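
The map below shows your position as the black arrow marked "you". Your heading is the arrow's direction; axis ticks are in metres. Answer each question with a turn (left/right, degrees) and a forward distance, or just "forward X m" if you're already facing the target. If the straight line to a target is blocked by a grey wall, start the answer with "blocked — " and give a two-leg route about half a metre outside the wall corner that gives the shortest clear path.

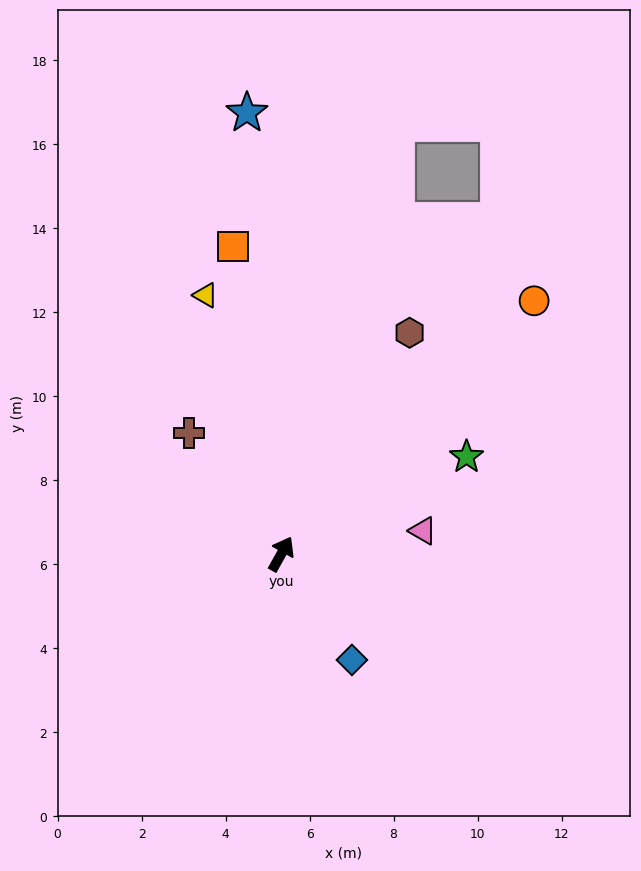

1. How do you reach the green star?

turn right 33°, forward 5.0 m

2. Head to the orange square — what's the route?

turn left 38°, forward 7.4 m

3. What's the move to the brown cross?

turn left 67°, forward 3.6 m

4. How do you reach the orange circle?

turn right 16°, forward 8.5 m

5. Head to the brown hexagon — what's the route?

forward 6.1 m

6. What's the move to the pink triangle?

turn right 51°, forward 3.4 m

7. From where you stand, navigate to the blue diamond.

turn right 117°, forward 3.0 m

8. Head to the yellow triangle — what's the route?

turn left 46°, forward 6.4 m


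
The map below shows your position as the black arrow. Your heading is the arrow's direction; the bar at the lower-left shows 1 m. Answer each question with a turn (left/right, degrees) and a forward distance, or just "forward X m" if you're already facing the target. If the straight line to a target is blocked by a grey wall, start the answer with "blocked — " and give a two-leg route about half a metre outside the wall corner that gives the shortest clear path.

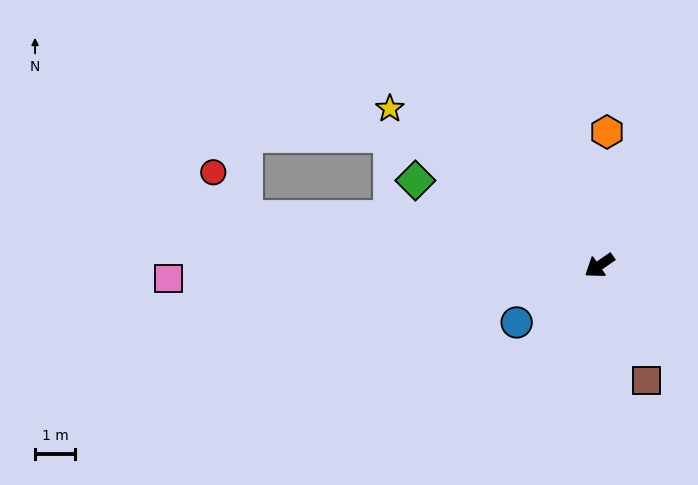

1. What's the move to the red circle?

blocked — turn right 43°, forward 8.9 m, then turn right 46°, forward 1.4 m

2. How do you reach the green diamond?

turn right 60°, forward 5.1 m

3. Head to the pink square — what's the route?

turn right 33°, forward 10.8 m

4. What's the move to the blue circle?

forward 2.5 m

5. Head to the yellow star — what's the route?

turn right 72°, forward 6.6 m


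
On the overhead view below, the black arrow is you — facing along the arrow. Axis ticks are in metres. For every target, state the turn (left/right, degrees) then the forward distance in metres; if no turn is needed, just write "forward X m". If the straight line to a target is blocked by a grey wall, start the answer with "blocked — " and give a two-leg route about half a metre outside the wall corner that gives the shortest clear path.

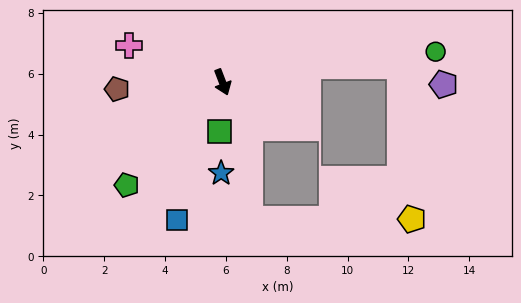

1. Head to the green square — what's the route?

turn right 24°, forward 1.6 m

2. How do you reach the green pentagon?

turn right 64°, forward 4.6 m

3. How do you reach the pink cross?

turn right 132°, forward 3.3 m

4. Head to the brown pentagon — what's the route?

turn right 107°, forward 3.5 m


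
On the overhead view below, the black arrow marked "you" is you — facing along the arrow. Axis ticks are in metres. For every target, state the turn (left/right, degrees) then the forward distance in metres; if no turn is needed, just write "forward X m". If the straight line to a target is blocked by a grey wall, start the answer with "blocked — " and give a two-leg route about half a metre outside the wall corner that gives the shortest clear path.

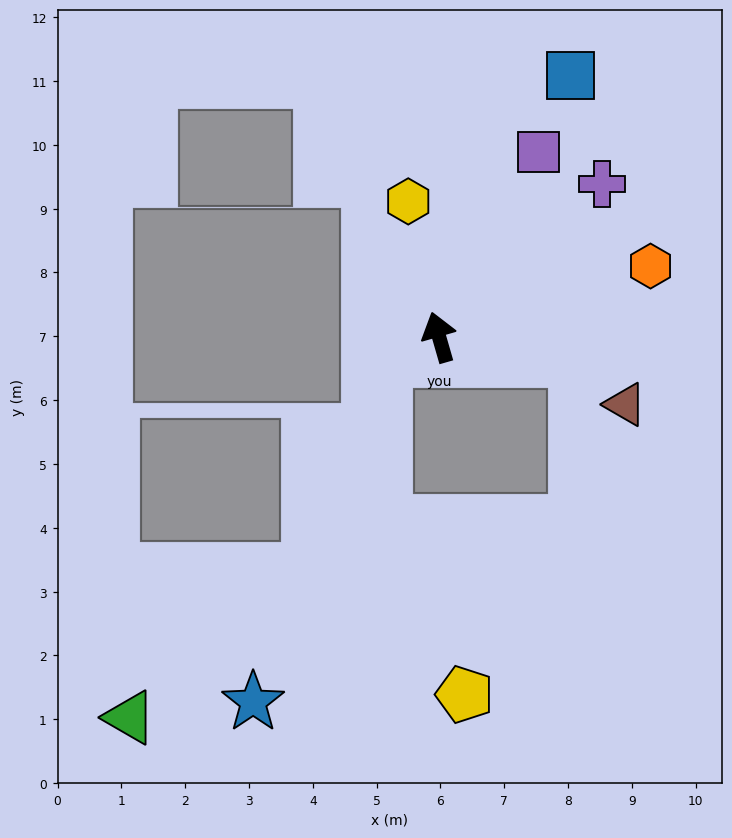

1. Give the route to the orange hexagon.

turn right 87°, forward 3.5 m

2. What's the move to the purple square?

turn right 44°, forward 3.3 m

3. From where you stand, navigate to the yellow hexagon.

turn right 3°, forward 2.2 m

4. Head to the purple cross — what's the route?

turn right 63°, forward 3.5 m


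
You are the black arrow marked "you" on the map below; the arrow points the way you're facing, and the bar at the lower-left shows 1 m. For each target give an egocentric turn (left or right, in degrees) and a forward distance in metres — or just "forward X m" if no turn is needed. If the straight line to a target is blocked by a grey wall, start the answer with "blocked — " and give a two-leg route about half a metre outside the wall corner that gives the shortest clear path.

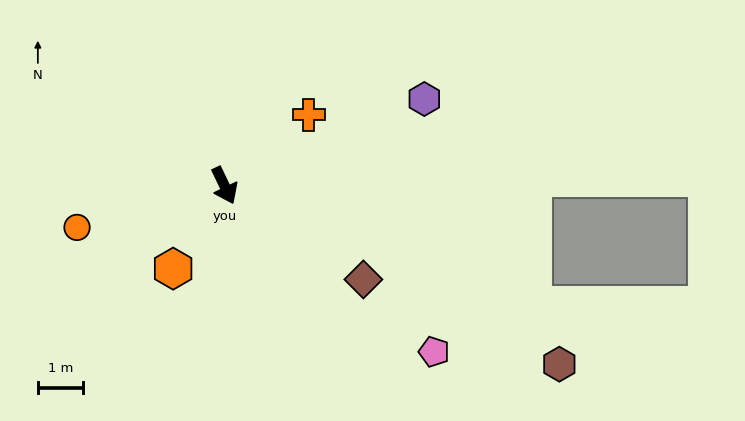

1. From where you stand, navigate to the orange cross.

turn left 104°, forward 2.4 m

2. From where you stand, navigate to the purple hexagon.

turn left 88°, forward 4.8 m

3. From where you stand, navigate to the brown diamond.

turn left 30°, forward 3.7 m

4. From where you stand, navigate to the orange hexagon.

turn right 57°, forward 2.1 m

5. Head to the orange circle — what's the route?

turn right 100°, forward 3.4 m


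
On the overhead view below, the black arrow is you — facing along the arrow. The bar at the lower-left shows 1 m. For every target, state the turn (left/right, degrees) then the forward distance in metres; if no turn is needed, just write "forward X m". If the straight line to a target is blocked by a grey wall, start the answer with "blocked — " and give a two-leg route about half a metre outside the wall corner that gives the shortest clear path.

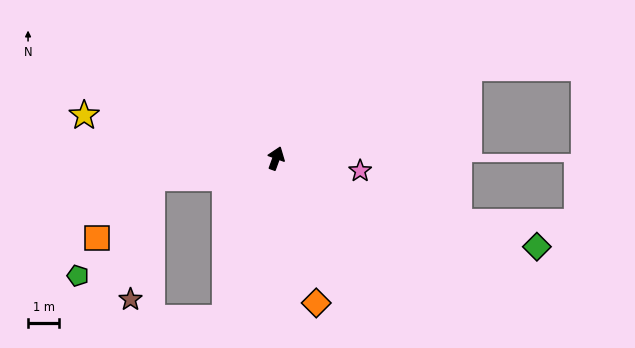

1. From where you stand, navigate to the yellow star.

turn left 97°, forward 6.3 m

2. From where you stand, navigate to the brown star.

blocked — turn left 119°, forward 4.0 m, then turn left 71°, forward 3.9 m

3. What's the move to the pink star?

turn right 79°, forward 2.7 m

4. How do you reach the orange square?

blocked — turn left 119°, forward 4.0 m, then turn left 39°, forward 2.6 m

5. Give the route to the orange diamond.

turn right 145°, forward 4.8 m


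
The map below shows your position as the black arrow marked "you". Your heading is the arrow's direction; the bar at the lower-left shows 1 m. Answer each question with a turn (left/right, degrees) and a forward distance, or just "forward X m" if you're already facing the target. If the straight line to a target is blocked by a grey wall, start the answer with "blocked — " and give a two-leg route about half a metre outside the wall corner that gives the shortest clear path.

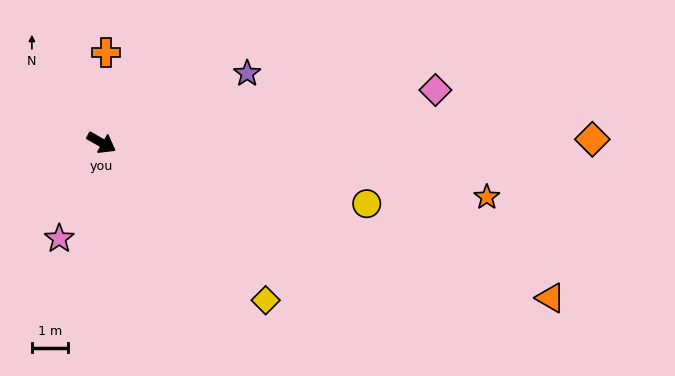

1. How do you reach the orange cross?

turn left 117°, forward 2.5 m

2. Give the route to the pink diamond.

turn left 39°, forward 9.3 m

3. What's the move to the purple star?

turn left 55°, forward 4.4 m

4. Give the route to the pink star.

turn right 84°, forward 2.9 m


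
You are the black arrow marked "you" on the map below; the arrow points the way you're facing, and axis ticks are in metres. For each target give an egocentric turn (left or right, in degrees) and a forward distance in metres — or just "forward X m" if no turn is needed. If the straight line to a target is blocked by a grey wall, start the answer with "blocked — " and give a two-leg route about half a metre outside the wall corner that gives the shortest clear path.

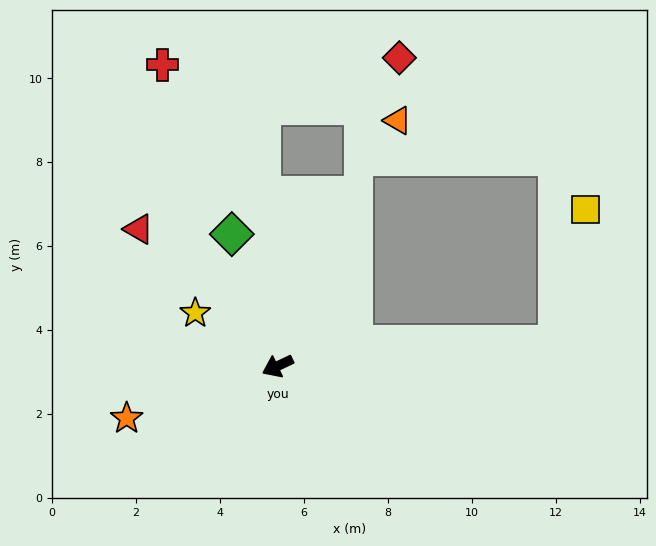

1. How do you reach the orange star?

turn right 6°, forward 3.8 m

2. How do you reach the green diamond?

turn right 96°, forward 3.3 m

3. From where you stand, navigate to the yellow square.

blocked — turn left 159°, forward 6.6 m, then turn left 73°, forward 3.2 m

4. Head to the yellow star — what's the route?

turn right 58°, forward 2.3 m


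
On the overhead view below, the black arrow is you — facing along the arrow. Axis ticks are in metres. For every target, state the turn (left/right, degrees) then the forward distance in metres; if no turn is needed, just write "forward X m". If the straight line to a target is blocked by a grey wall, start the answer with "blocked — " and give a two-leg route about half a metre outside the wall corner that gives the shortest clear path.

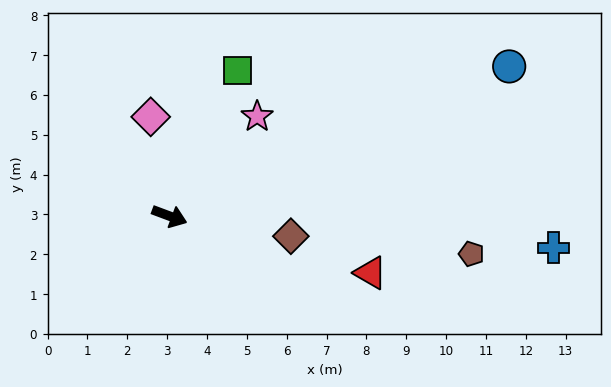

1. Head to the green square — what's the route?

turn left 86°, forward 4.0 m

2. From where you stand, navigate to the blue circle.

turn left 44°, forward 9.3 m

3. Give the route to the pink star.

turn left 69°, forward 3.3 m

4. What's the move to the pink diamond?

turn left 121°, forward 2.5 m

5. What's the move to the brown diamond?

turn left 11°, forward 3.1 m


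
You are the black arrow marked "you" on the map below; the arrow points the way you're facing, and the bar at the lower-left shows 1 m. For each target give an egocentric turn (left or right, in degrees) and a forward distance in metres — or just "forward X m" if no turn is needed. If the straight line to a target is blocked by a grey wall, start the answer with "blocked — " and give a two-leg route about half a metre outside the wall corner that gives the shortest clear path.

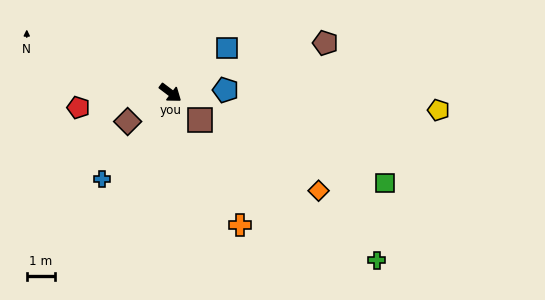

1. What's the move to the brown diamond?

turn right 109°, forward 1.8 m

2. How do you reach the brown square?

turn right 5°, forward 1.4 m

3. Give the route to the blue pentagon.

turn left 40°, forward 1.9 m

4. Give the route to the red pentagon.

turn right 134°, forward 3.3 m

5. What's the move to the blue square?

turn left 75°, forward 2.5 m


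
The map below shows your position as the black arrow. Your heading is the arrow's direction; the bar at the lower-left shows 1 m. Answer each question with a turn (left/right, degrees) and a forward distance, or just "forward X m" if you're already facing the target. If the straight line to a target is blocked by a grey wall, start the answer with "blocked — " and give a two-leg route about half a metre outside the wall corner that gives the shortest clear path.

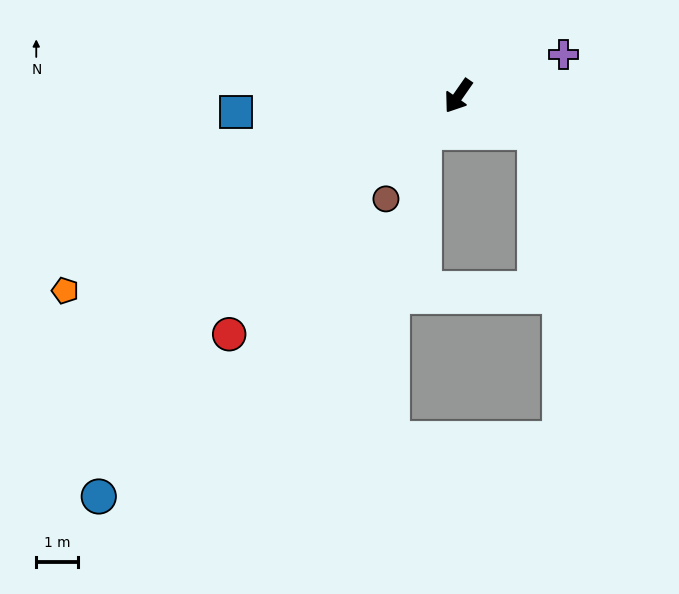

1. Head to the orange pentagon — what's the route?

turn right 29°, forward 10.4 m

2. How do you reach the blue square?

turn right 51°, forward 5.3 m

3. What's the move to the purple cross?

turn left 146°, forward 2.7 m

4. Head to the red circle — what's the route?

turn right 9°, forward 7.9 m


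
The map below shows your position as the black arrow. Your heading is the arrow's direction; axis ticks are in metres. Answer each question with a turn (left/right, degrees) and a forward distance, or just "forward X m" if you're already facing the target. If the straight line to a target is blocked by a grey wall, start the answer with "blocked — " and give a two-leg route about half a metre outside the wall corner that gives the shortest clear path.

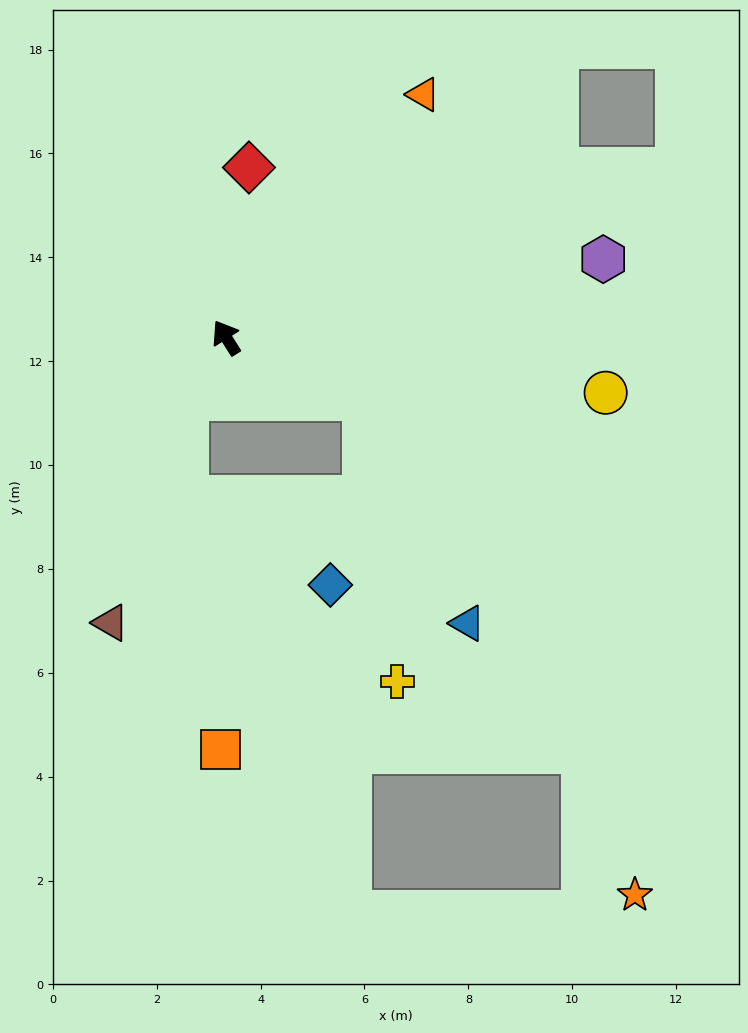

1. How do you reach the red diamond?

turn right 40°, forward 3.3 m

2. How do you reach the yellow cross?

blocked — turn right 146°, forward 2.9 m, then turn right 60°, forward 5.5 m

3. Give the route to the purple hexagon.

turn right 110°, forward 7.4 m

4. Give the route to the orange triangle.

turn right 71°, forward 6.0 m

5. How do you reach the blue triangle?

blocked — turn right 146°, forward 2.9 m, then turn right 42°, forward 4.8 m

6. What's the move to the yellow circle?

turn right 130°, forward 7.4 m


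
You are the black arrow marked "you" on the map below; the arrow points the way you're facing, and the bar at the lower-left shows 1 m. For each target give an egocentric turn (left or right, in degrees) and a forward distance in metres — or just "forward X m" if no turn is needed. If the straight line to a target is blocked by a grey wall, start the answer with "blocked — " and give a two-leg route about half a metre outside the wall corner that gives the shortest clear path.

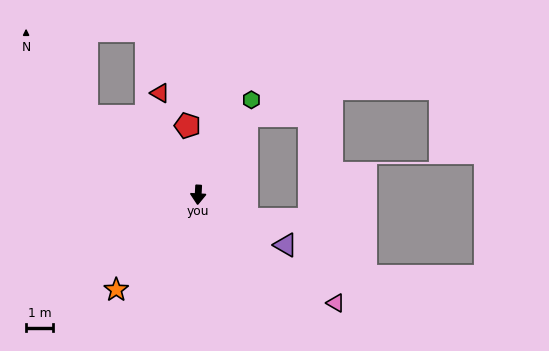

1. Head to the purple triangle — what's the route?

turn left 63°, forward 3.7 m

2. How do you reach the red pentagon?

turn right 168°, forward 2.6 m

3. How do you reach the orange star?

turn right 38°, forward 4.6 m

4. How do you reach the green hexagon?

turn left 154°, forward 4.0 m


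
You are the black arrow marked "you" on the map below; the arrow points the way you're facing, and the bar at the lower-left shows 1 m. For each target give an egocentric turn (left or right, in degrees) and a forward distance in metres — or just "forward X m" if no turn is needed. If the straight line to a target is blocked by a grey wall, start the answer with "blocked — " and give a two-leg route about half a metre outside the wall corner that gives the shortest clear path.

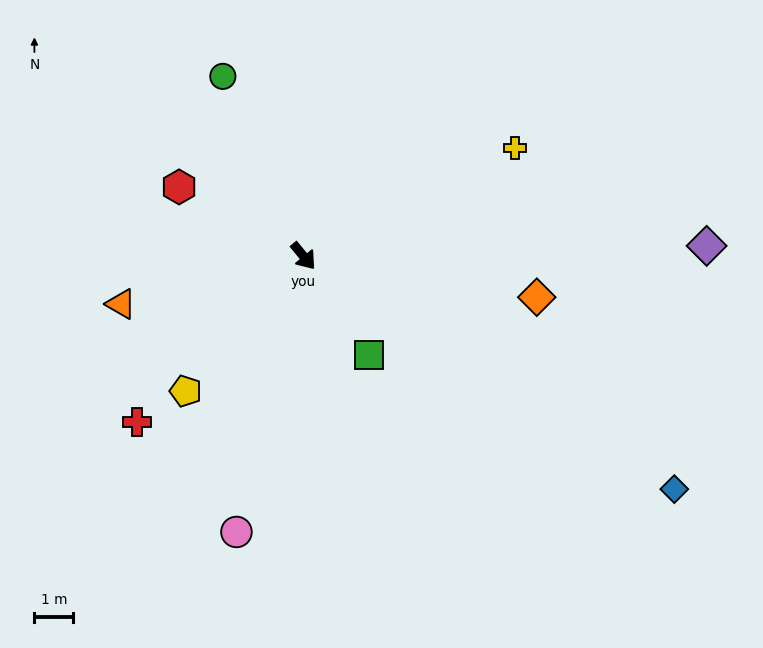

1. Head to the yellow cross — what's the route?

turn left 78°, forward 6.1 m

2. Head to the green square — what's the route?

turn right 6°, forward 3.1 m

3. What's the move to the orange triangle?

turn right 115°, forward 4.8 m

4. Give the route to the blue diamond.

turn left 18°, forward 11.3 m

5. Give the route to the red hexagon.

turn right 159°, forward 3.7 m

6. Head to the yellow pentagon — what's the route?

turn right 81°, forward 4.6 m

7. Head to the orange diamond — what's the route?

turn left 40°, forward 6.1 m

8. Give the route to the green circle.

turn left 165°, forward 5.1 m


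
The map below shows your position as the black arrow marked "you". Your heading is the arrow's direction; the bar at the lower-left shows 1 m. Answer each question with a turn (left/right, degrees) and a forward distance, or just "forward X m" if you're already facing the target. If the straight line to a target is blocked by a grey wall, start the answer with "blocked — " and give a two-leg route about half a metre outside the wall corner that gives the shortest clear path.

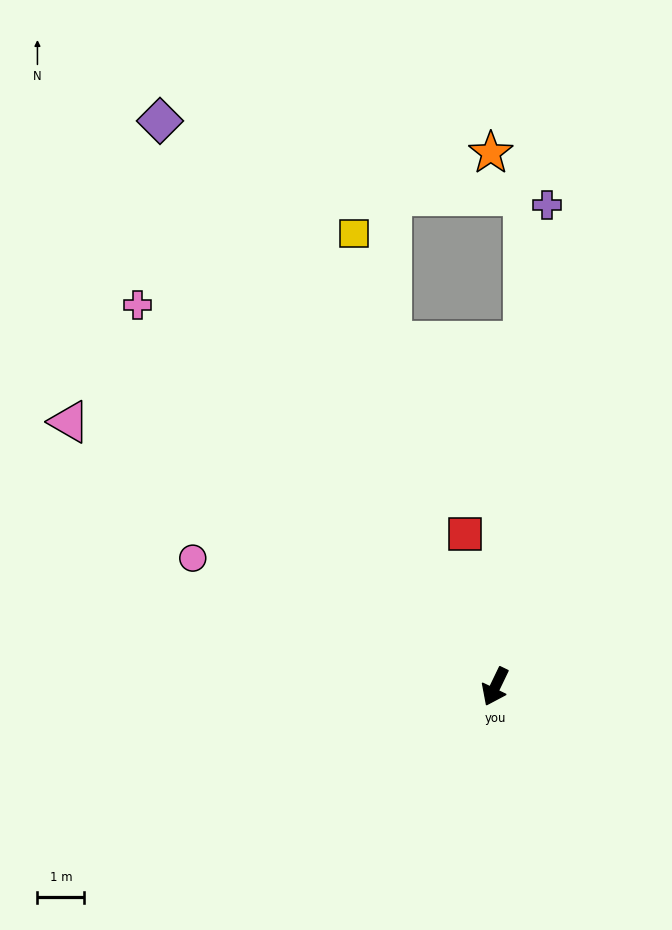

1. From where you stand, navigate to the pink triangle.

turn right 96°, forward 10.7 m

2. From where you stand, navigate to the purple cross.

turn right 160°, forward 10.3 m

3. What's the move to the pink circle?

turn right 87°, forward 7.0 m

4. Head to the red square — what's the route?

turn right 143°, forward 3.3 m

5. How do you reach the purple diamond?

turn right 124°, forward 14.0 m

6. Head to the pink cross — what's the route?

turn right 111°, forward 11.1 m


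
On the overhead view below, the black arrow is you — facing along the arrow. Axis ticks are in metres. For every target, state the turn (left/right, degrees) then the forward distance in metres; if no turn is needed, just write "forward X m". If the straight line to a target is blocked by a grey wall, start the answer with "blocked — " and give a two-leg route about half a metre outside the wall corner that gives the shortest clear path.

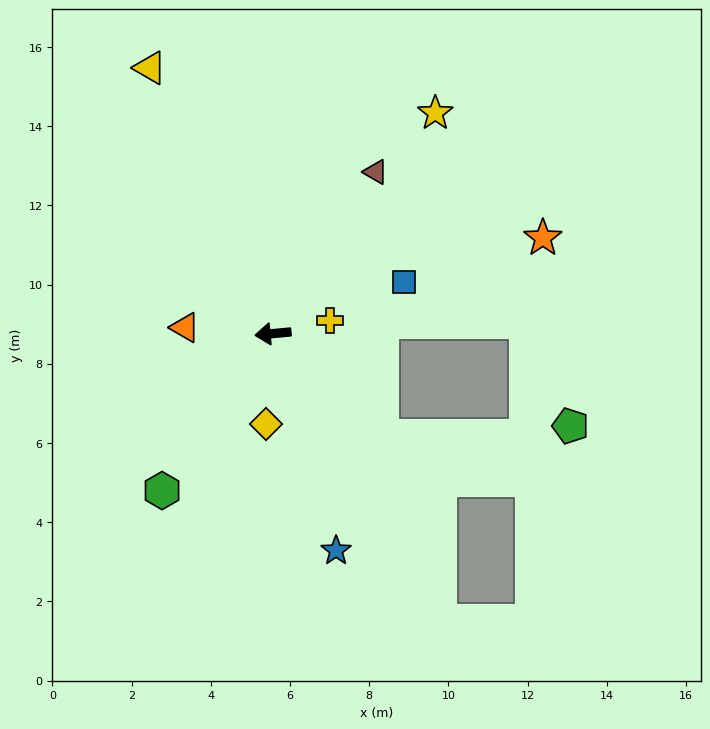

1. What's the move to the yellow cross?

turn right 173°, forward 1.5 m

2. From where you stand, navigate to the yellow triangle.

turn right 70°, forward 7.4 m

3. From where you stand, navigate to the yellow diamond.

turn left 80°, forward 2.3 m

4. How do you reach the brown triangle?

turn right 128°, forward 4.8 m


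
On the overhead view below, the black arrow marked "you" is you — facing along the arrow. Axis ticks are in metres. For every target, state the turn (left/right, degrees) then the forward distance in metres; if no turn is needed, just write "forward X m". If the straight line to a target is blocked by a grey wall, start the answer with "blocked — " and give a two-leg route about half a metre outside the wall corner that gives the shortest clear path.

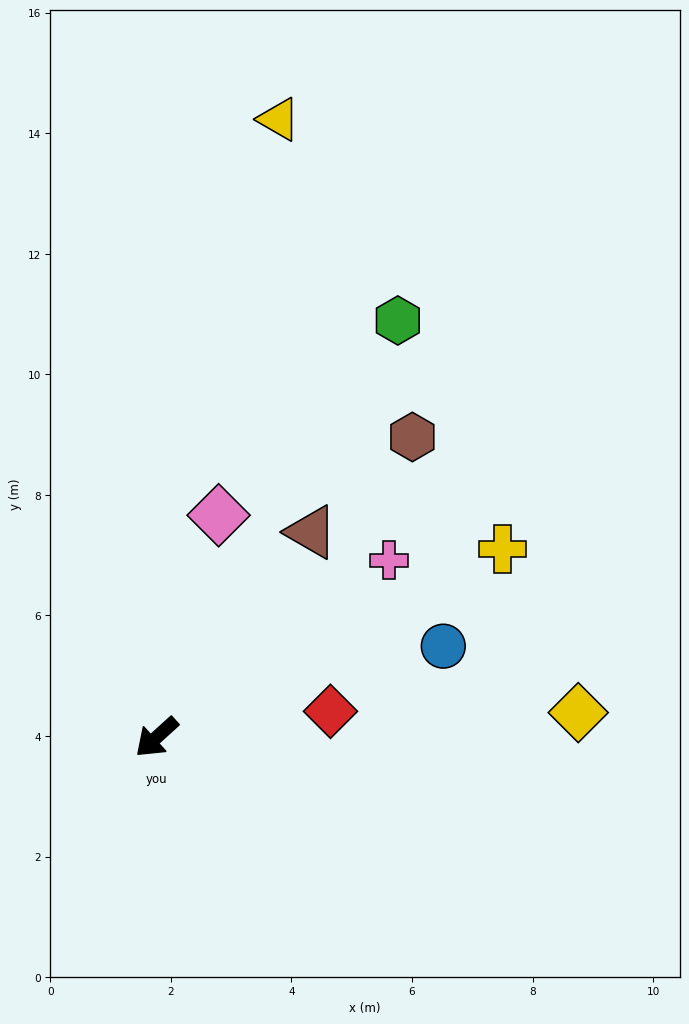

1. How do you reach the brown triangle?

turn right 169°, forward 4.3 m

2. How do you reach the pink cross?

turn left 175°, forward 4.8 m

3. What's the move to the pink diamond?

turn right 148°, forward 3.8 m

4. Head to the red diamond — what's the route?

turn left 146°, forward 2.9 m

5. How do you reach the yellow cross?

turn left 166°, forward 6.5 m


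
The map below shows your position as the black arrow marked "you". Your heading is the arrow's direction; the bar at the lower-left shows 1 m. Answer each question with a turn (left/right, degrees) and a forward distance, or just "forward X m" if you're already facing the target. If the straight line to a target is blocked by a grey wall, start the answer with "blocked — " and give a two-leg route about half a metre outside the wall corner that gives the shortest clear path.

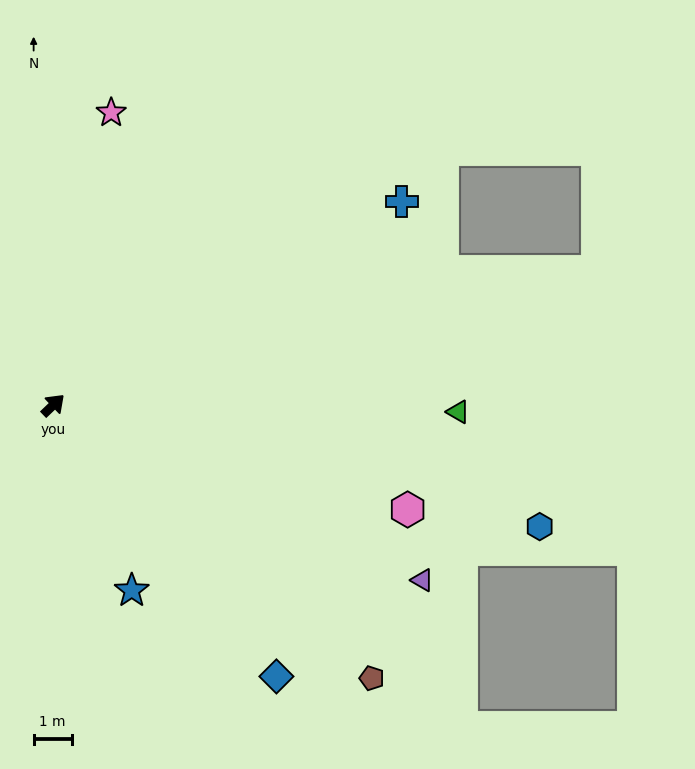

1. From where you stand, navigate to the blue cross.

turn right 13°, forward 10.6 m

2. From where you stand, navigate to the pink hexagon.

turn right 60°, forward 9.7 m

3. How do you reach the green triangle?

turn right 45°, forward 10.7 m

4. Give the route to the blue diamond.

turn right 94°, forward 9.3 m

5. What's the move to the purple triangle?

turn right 69°, forward 10.8 m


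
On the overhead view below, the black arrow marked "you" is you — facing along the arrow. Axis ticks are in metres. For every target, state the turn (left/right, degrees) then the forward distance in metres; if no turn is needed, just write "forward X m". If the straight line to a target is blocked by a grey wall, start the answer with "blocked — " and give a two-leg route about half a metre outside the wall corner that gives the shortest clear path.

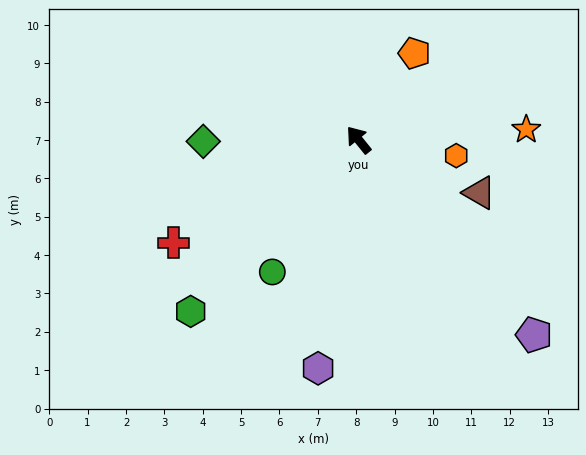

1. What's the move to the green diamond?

turn left 52°, forward 4.0 m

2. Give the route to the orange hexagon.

turn right 138°, forward 2.6 m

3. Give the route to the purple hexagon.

turn left 131°, forward 6.0 m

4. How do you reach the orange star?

turn right 125°, forward 4.4 m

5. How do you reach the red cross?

turn left 80°, forward 5.5 m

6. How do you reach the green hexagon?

turn left 97°, forward 6.3 m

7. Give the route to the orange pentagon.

turn right 72°, forward 2.7 m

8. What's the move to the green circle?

turn left 108°, forward 4.1 m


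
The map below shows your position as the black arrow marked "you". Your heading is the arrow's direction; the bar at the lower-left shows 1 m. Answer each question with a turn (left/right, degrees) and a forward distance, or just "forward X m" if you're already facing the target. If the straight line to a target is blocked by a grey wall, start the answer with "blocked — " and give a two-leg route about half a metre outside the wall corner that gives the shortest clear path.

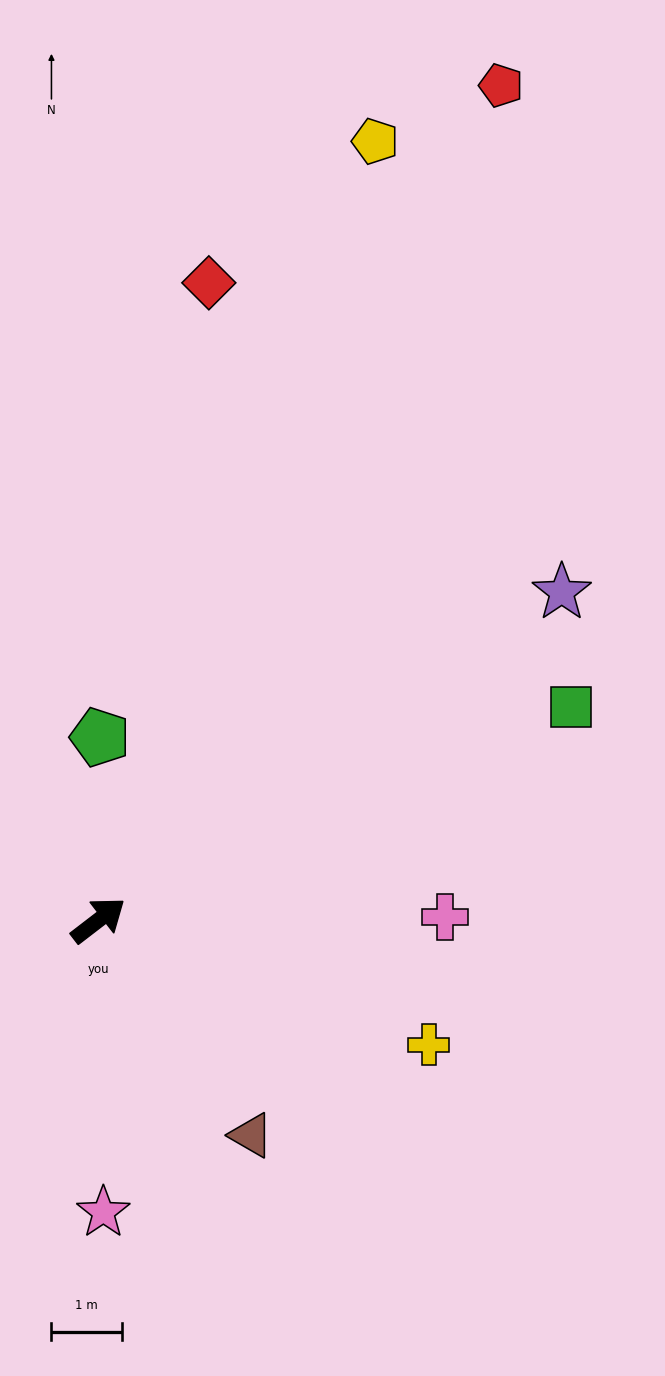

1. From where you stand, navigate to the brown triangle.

turn right 92°, forward 3.8 m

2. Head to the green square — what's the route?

turn right 13°, forward 7.4 m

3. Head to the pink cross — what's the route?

turn right 37°, forward 4.9 m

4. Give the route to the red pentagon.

turn left 27°, forward 13.2 m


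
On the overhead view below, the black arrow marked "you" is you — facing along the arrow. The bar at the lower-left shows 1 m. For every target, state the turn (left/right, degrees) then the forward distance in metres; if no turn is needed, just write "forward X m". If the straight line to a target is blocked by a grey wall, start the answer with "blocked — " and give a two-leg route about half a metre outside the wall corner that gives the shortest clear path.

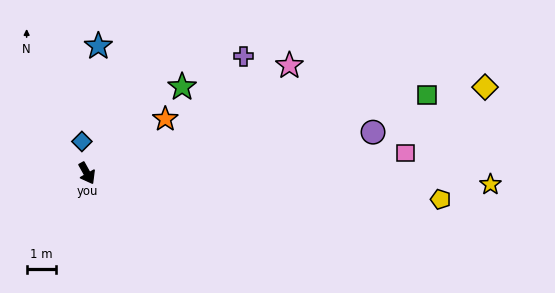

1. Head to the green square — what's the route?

turn left 74°, forward 12.0 m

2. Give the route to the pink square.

turn left 64°, forward 11.0 m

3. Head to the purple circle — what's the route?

turn left 69°, forward 10.0 m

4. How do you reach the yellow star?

turn left 59°, forward 13.9 m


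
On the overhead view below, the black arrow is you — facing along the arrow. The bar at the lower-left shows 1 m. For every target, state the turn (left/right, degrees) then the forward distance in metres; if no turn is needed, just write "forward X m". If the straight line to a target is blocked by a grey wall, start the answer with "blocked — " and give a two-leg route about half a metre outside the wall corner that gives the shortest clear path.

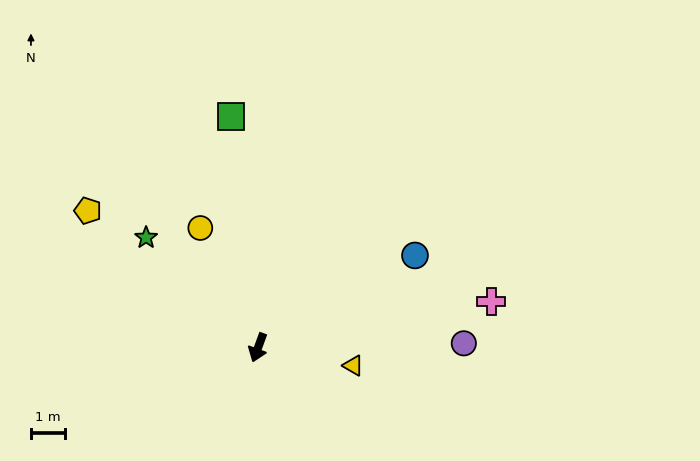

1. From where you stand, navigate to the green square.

turn right 153°, forward 6.8 m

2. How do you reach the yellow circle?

turn right 134°, forward 3.9 m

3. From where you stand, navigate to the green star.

turn right 114°, forward 4.6 m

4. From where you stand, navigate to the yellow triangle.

turn left 99°, forward 2.9 m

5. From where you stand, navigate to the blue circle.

turn left 141°, forward 5.4 m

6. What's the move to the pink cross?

turn left 121°, forward 7.0 m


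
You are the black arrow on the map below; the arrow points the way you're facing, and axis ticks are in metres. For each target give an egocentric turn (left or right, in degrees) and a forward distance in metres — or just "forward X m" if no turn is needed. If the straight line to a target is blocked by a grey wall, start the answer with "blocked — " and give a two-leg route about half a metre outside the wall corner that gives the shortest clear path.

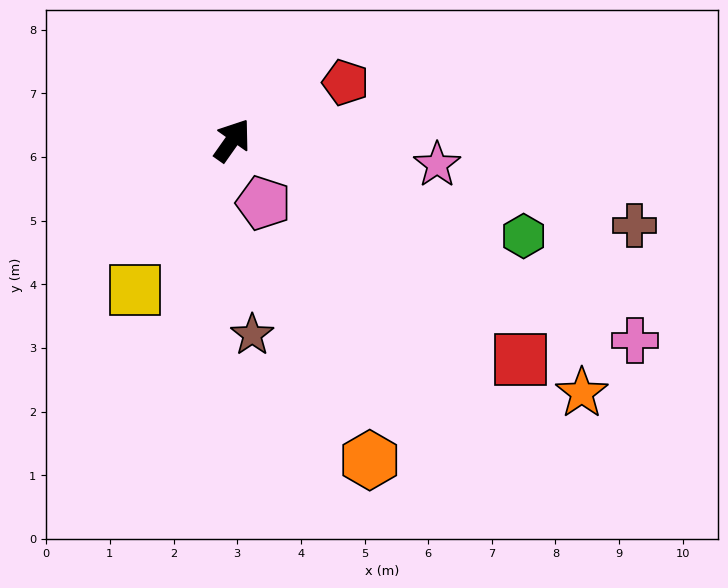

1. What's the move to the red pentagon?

turn right 28°, forward 2.0 m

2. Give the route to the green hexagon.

turn right 73°, forward 4.8 m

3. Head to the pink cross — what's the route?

turn right 81°, forward 7.1 m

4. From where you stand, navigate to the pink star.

turn right 62°, forward 3.2 m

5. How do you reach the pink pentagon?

turn right 119°, forward 1.1 m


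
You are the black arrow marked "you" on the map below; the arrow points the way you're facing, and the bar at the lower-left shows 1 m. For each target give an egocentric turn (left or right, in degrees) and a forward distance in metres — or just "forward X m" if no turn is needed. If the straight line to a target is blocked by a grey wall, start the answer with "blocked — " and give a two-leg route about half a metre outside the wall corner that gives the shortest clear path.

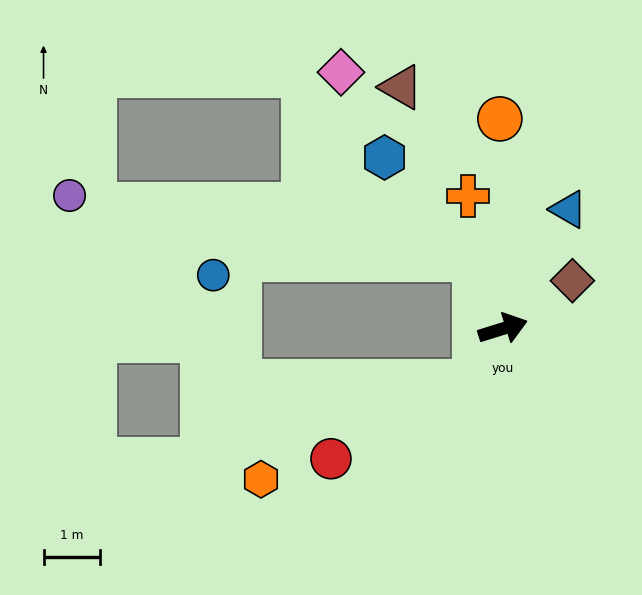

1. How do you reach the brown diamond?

turn left 17°, forward 1.5 m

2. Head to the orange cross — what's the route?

turn left 87°, forward 2.4 m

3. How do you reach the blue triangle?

turn left 44°, forward 2.4 m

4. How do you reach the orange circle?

turn left 74°, forward 3.7 m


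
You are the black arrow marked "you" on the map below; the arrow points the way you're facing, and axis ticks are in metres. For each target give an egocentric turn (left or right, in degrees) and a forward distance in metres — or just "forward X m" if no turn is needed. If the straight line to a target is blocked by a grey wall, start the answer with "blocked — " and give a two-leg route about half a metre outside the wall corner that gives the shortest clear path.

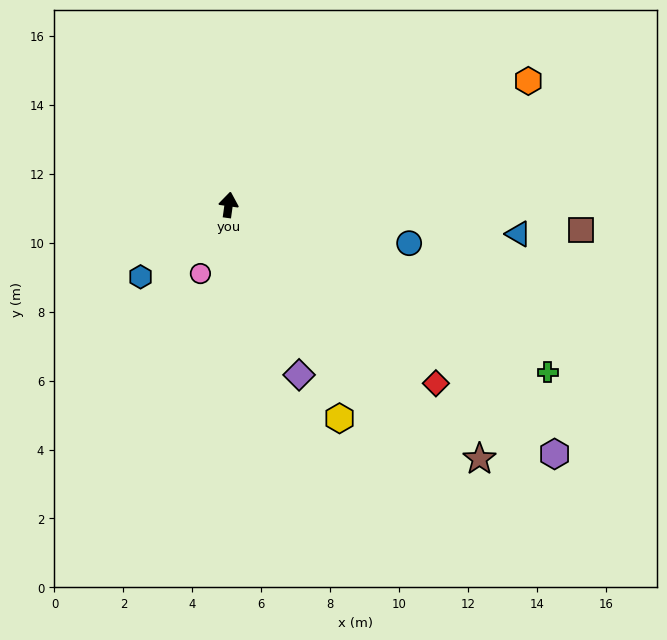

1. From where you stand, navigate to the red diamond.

turn right 123°, forward 7.9 m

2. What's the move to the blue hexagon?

turn left 137°, forward 3.3 m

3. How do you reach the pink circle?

turn left 166°, forward 2.2 m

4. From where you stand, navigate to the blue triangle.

turn right 88°, forward 8.4 m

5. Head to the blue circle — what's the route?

turn right 94°, forward 5.4 m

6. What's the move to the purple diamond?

turn right 150°, forward 5.3 m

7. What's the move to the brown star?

turn right 127°, forward 10.4 m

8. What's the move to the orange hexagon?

turn right 60°, forward 9.4 m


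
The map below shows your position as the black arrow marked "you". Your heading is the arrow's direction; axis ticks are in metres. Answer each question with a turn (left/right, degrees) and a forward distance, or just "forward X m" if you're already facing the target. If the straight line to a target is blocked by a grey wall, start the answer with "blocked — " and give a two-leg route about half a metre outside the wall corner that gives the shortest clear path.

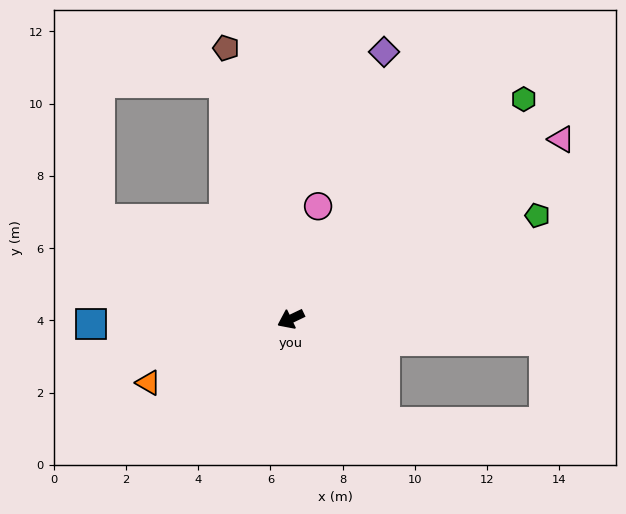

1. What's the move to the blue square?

turn right 24°, forward 5.5 m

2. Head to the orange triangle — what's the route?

forward 4.3 m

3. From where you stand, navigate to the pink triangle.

turn right 172°, forward 9.0 m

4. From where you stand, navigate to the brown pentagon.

turn right 102°, forward 7.7 m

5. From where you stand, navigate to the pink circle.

turn right 129°, forward 3.2 m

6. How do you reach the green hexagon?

turn right 162°, forward 8.9 m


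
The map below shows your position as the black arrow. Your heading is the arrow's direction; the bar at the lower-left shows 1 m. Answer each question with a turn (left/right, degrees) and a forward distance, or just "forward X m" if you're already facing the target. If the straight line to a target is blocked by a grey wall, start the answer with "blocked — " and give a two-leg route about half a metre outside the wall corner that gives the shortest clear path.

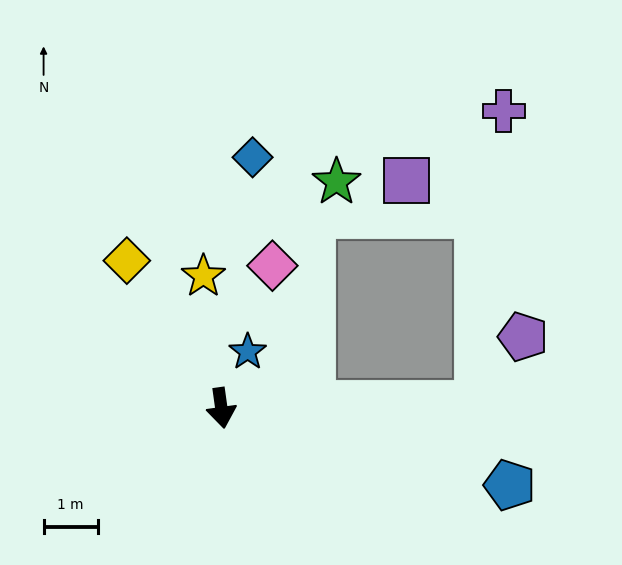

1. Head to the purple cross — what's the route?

blocked — turn left 83°, forward 4.7 m, then turn left 84°, forward 5.4 m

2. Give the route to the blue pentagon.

turn left 67°, forward 5.5 m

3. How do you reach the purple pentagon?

blocked — turn left 83°, forward 4.7 m, then turn left 55°, forward 1.5 m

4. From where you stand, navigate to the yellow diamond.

turn right 155°, forward 3.2 m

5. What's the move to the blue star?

turn left 147°, forward 1.1 m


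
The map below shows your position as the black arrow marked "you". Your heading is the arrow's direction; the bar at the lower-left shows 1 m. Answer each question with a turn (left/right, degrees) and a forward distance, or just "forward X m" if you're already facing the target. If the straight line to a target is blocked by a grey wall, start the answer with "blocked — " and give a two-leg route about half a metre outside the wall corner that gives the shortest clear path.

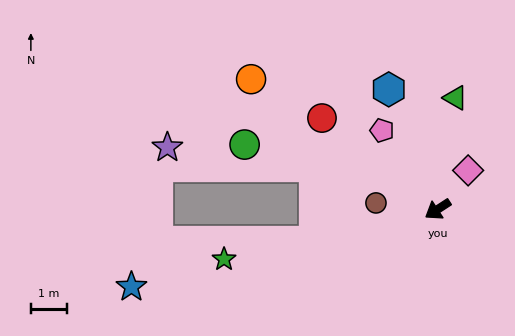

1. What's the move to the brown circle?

turn right 39°, forward 1.7 m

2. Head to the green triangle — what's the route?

turn right 132°, forward 3.1 m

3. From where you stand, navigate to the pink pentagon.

turn right 88°, forward 2.6 m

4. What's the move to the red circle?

turn right 71°, forward 4.0 m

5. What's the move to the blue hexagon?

turn right 101°, forward 3.5 m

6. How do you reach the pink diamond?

turn right 161°, forward 1.4 m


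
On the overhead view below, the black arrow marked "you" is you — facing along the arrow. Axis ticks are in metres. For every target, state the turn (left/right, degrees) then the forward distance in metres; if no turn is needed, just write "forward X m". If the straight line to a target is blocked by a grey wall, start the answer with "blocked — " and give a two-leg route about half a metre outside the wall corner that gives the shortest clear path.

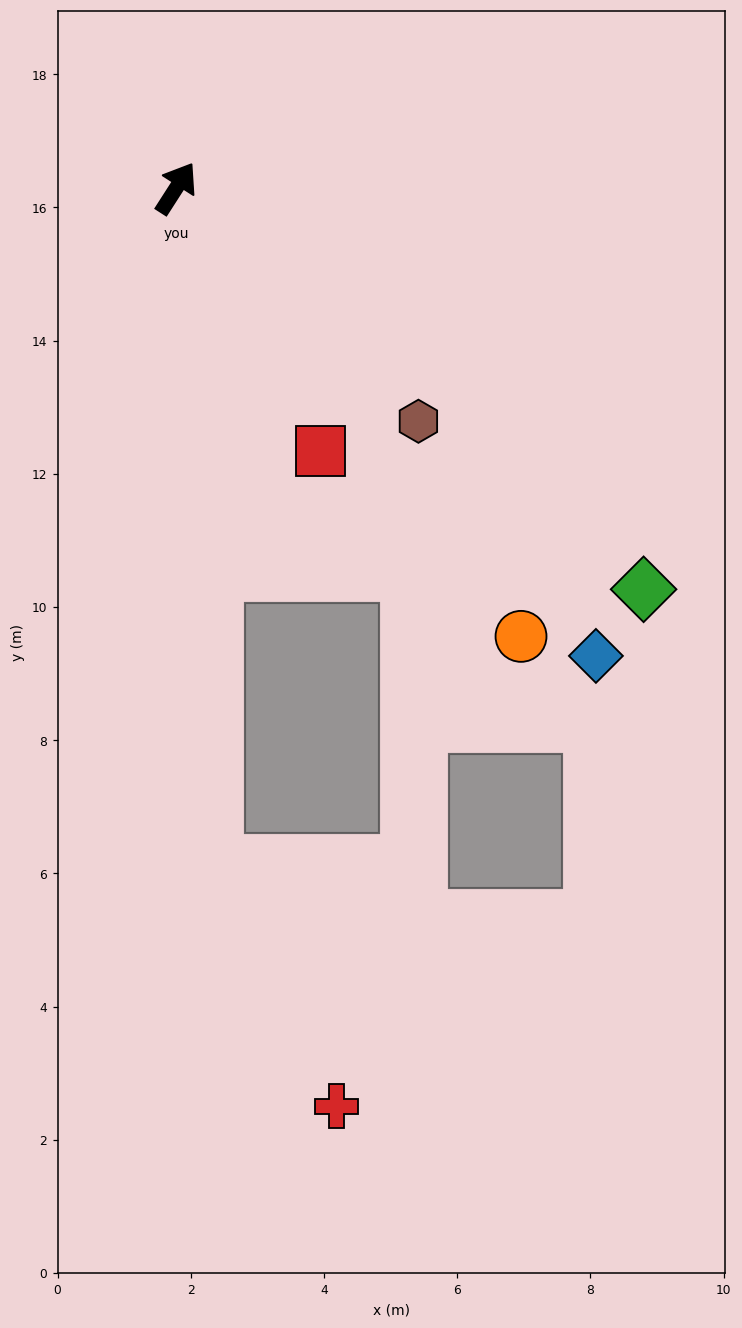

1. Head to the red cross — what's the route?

blocked — turn right 144°, forward 10.1 m, then turn left 23°, forward 4.1 m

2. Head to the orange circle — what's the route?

turn right 110°, forward 8.5 m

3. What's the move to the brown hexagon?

turn right 101°, forward 5.0 m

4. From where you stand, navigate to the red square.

turn right 119°, forward 4.5 m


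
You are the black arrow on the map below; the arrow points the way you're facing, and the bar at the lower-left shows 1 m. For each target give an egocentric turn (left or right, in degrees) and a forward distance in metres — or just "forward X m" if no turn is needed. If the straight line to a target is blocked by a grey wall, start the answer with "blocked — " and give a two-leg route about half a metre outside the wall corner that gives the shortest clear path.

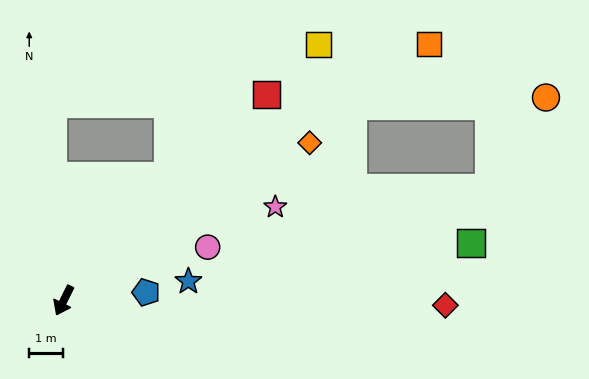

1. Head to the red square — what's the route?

turn left 162°, forward 8.6 m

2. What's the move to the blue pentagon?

turn left 122°, forward 2.5 m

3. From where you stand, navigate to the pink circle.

turn left 137°, forward 4.6 m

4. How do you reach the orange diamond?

turn left 149°, forward 8.7 m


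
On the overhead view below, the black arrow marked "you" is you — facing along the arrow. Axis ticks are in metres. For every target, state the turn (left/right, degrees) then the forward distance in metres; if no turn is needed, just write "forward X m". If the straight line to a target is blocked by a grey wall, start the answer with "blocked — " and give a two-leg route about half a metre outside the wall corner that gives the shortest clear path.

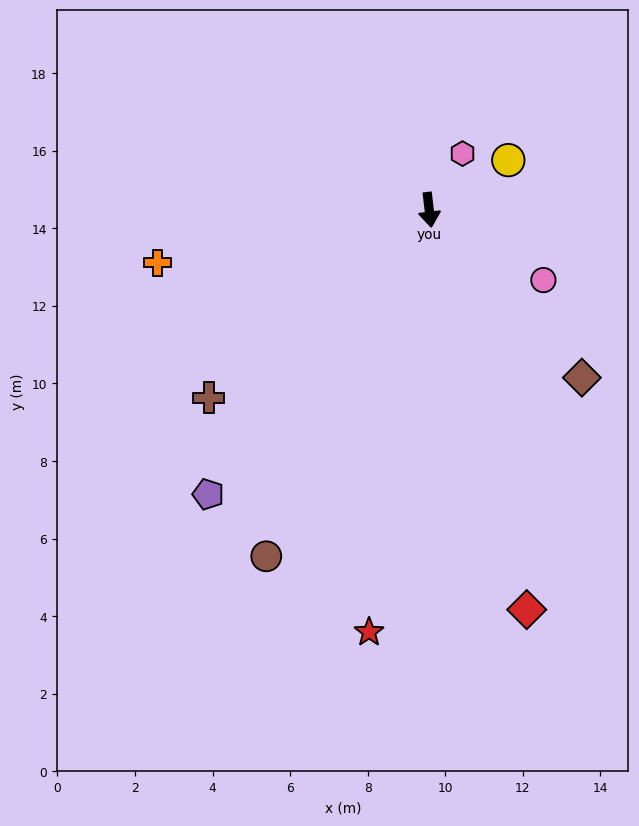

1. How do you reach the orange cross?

turn right 86°, forward 7.1 m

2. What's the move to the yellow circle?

turn left 115°, forward 2.4 m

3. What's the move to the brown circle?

turn right 32°, forward 9.9 m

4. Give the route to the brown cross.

turn right 56°, forward 7.5 m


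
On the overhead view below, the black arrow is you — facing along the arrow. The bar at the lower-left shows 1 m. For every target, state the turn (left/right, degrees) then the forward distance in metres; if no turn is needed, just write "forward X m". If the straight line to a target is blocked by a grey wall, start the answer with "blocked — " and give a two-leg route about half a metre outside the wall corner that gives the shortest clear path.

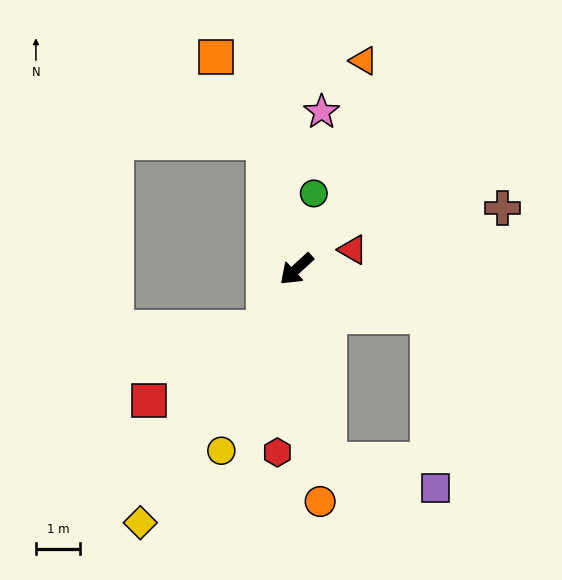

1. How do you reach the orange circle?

turn left 53°, forward 5.3 m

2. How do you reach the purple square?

blocked — turn left 57°, forward 4.4 m, then turn left 66°, forward 2.5 m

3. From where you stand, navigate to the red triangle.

turn left 156°, forward 1.3 m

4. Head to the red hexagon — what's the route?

turn left 41°, forward 4.2 m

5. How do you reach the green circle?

turn right 145°, forward 1.8 m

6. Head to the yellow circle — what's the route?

turn left 25°, forward 4.4 m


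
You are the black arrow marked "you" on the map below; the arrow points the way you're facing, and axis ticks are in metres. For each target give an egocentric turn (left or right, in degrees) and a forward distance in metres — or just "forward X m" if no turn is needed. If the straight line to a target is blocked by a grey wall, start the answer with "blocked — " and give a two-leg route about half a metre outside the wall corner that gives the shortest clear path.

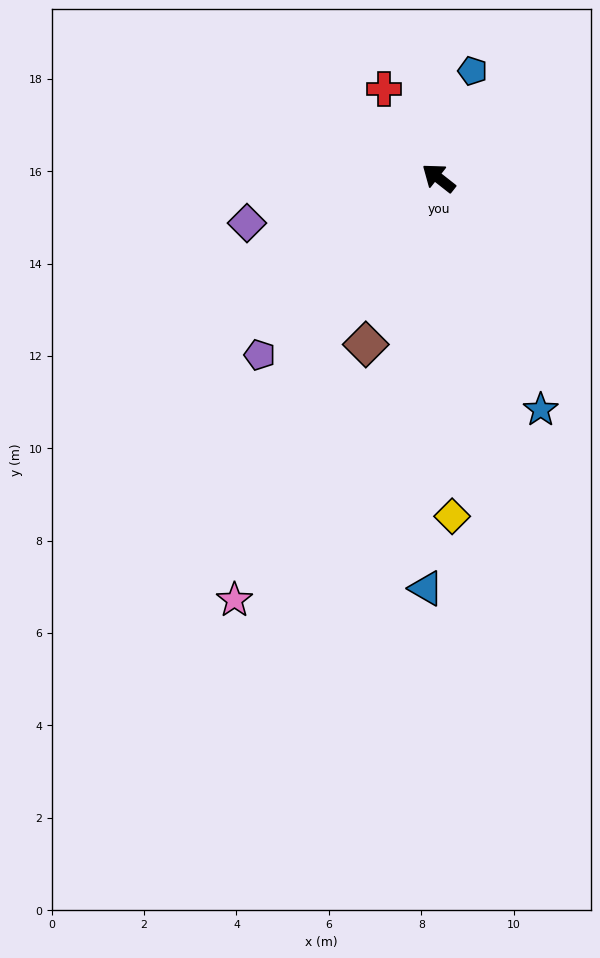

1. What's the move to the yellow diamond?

turn left 130°, forward 7.3 m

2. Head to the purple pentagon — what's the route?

turn left 83°, forward 5.4 m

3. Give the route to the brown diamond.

turn left 105°, forward 3.9 m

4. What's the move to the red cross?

turn right 20°, forward 2.3 m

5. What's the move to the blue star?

turn left 152°, forward 5.5 m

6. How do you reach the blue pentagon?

turn right 69°, forward 2.4 m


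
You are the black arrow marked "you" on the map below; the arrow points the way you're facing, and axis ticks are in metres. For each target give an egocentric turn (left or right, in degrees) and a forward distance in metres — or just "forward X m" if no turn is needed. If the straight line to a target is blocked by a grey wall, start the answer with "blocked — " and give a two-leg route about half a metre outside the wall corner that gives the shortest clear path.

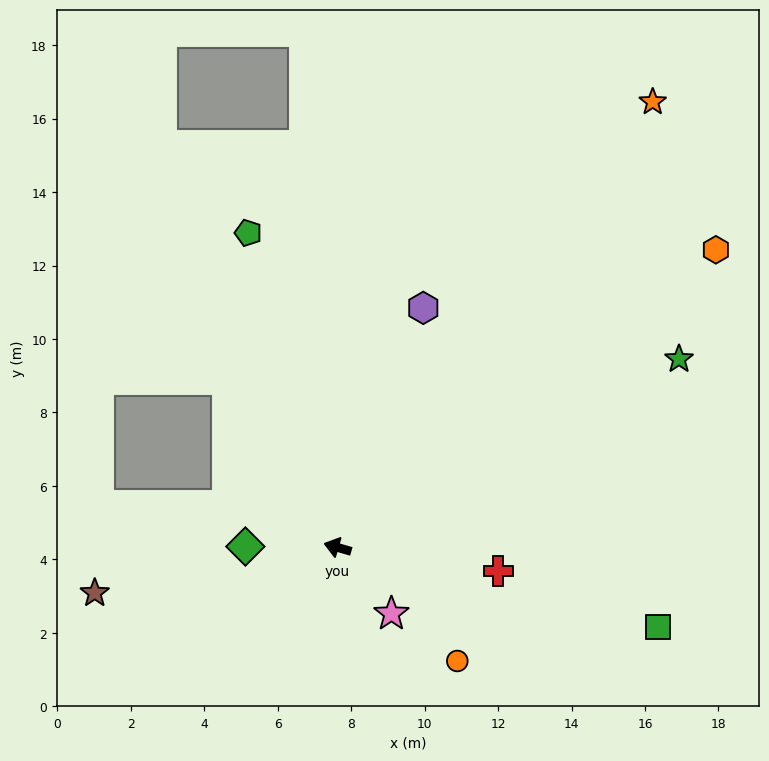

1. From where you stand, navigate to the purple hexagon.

turn right 94°, forward 6.9 m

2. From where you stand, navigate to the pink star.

turn left 145°, forward 2.3 m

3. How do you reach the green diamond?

turn left 16°, forward 2.5 m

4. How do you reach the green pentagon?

turn right 58°, forward 8.9 m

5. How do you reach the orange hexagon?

turn right 126°, forward 13.1 m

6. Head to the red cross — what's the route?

turn right 172°, forward 4.4 m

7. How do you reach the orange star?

turn right 109°, forward 14.9 m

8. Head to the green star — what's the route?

turn right 135°, forward 10.6 m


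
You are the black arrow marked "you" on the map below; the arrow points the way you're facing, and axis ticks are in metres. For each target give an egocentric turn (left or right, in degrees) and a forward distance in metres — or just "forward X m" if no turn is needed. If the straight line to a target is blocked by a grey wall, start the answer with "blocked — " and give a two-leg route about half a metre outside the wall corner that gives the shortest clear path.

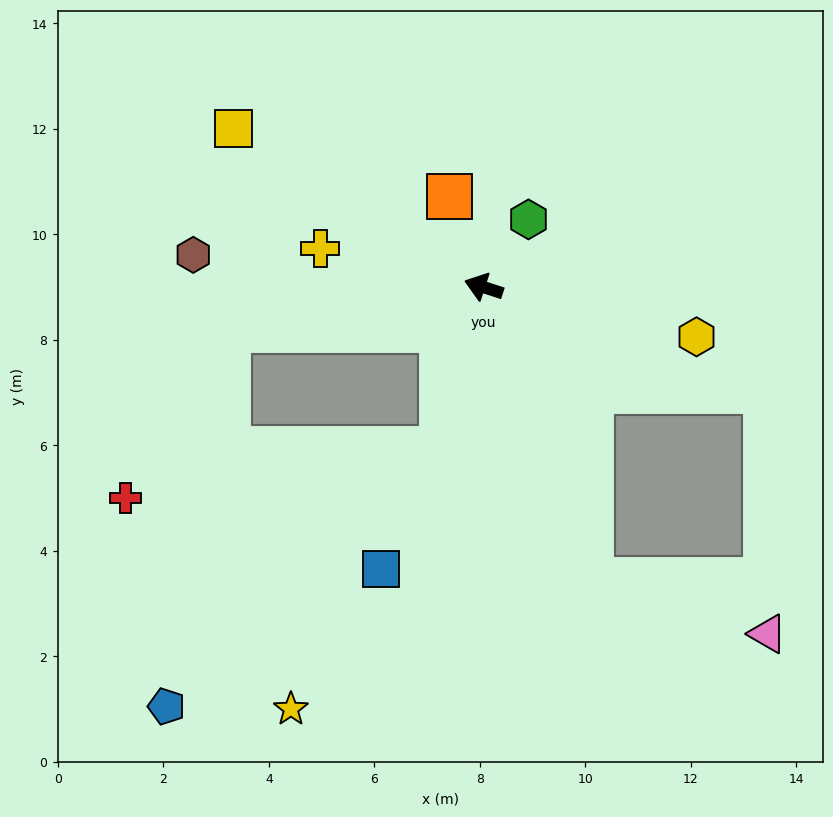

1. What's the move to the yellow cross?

turn left 5°, forward 3.2 m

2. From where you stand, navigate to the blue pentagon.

blocked — turn left 94°, forward 3.2 m, then turn right 33°, forward 7.1 m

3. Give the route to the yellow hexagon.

turn right 175°, forward 4.1 m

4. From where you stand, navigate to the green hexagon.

turn right 105°, forward 1.5 m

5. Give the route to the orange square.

turn right 51°, forward 1.8 m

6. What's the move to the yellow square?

turn right 14°, forward 5.6 m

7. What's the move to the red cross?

blocked — turn left 28°, forward 4.9 m, then turn left 49°, forward 3.7 m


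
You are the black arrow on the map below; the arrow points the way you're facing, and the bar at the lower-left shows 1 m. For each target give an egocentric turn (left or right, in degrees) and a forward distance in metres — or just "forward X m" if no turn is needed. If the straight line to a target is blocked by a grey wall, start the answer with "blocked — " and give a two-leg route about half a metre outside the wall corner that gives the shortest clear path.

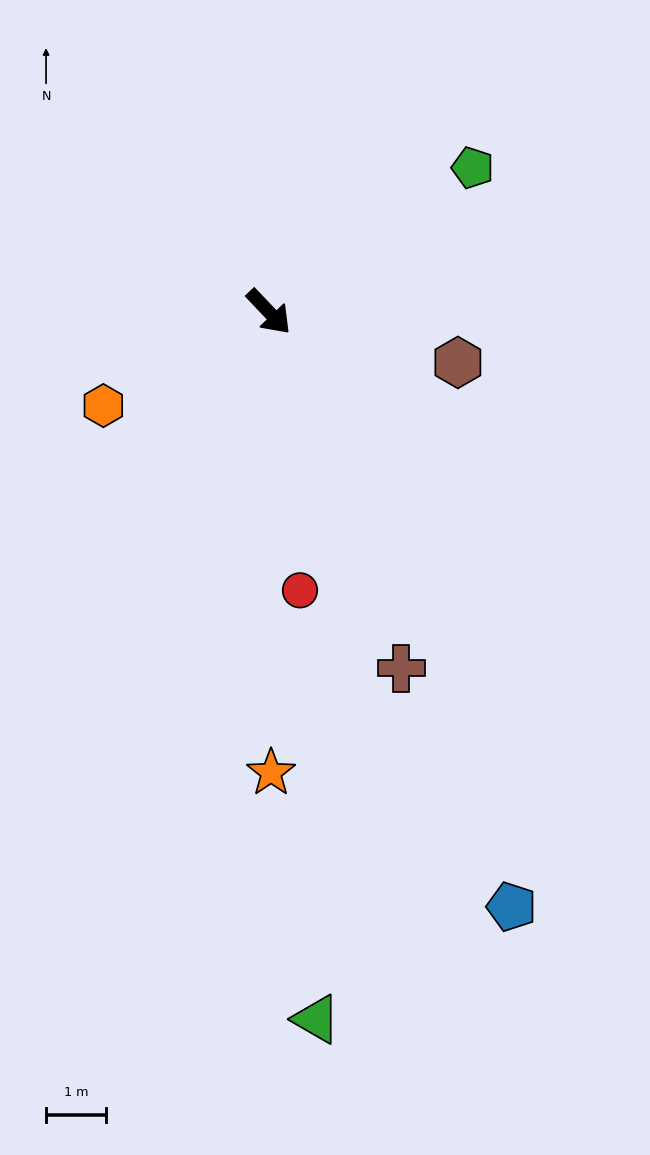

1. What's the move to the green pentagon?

turn left 82°, forward 4.2 m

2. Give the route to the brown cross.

turn right 23°, forward 6.4 m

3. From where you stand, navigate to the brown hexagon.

turn left 31°, forward 3.3 m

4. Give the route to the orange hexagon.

turn right 104°, forward 3.2 m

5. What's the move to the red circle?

turn right 37°, forward 4.7 m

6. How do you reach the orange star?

turn right 43°, forward 7.7 m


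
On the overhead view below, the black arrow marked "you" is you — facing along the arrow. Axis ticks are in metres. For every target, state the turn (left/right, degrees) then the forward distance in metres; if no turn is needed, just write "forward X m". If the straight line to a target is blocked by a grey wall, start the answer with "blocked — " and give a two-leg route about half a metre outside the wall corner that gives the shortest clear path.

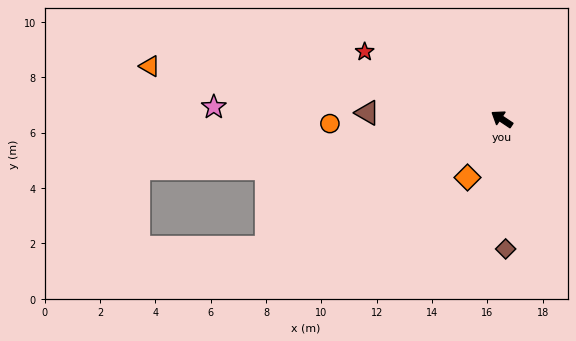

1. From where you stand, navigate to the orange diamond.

turn left 93°, forward 2.4 m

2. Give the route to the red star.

turn left 8°, forward 5.5 m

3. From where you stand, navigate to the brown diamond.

turn left 125°, forward 4.7 m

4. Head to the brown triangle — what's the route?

turn left 31°, forward 4.9 m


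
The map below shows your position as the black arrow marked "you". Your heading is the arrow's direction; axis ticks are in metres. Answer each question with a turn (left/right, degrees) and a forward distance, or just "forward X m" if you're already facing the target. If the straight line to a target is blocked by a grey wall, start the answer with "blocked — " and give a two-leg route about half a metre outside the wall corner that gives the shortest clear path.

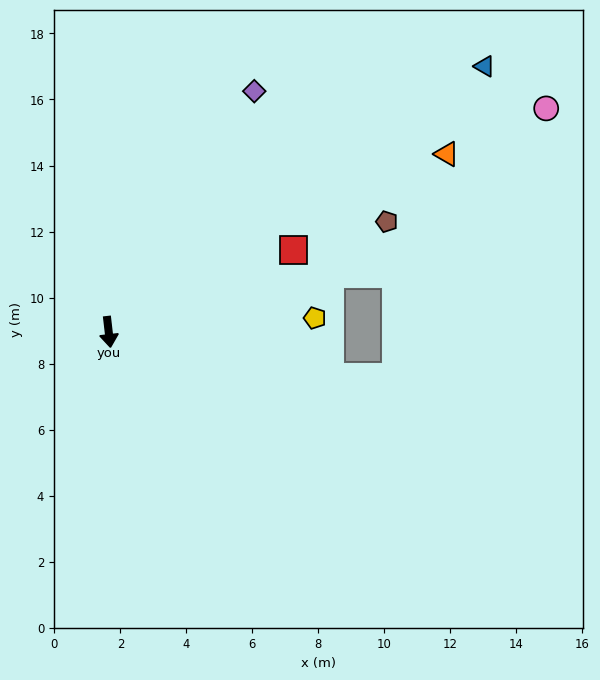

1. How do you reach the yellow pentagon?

turn left 87°, forward 6.3 m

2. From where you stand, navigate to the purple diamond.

turn left 142°, forward 8.5 m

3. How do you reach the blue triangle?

turn left 119°, forward 13.9 m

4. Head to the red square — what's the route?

turn left 107°, forward 6.1 m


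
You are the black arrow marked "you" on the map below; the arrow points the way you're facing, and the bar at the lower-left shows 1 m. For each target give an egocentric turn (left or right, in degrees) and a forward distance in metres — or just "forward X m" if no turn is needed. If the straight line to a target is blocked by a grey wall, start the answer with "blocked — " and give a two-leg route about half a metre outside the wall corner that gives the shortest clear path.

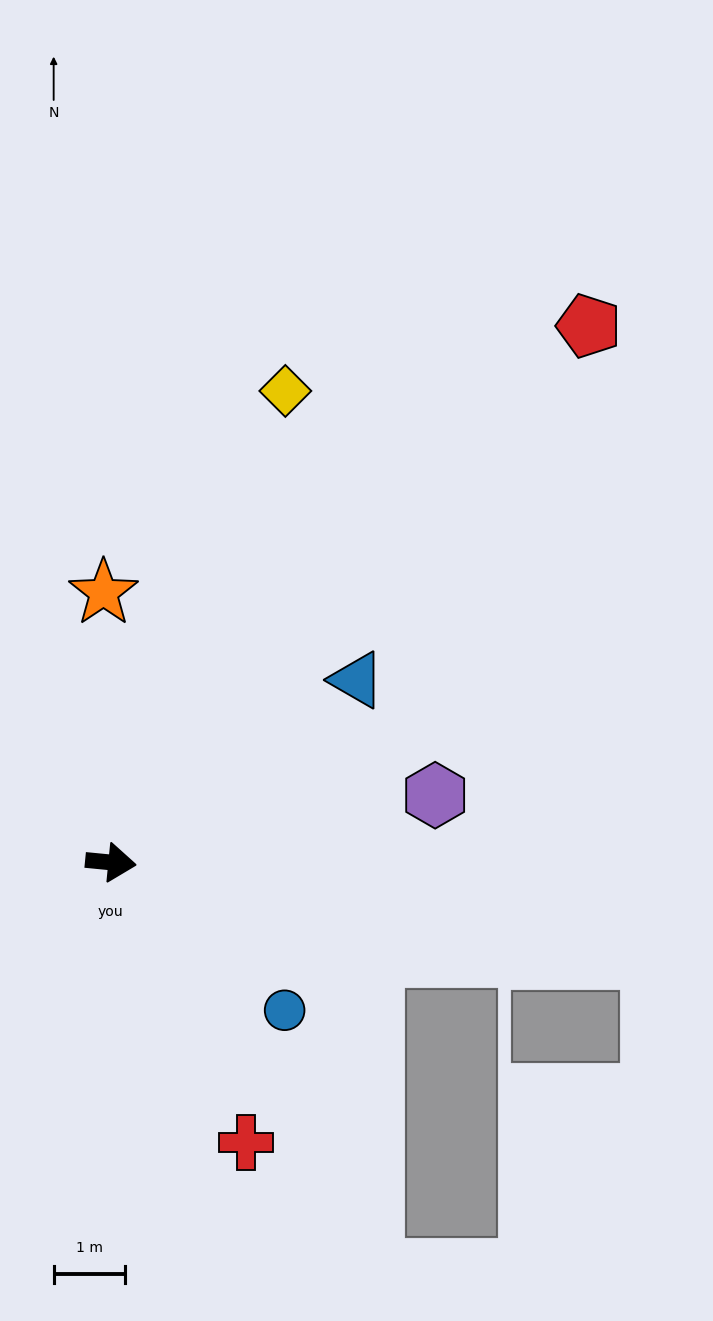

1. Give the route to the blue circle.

turn right 35°, forward 3.2 m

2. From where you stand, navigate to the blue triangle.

turn left 42°, forward 4.3 m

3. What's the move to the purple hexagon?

turn left 17°, forward 4.7 m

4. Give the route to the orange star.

turn left 97°, forward 3.8 m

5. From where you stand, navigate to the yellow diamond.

turn left 75°, forward 7.1 m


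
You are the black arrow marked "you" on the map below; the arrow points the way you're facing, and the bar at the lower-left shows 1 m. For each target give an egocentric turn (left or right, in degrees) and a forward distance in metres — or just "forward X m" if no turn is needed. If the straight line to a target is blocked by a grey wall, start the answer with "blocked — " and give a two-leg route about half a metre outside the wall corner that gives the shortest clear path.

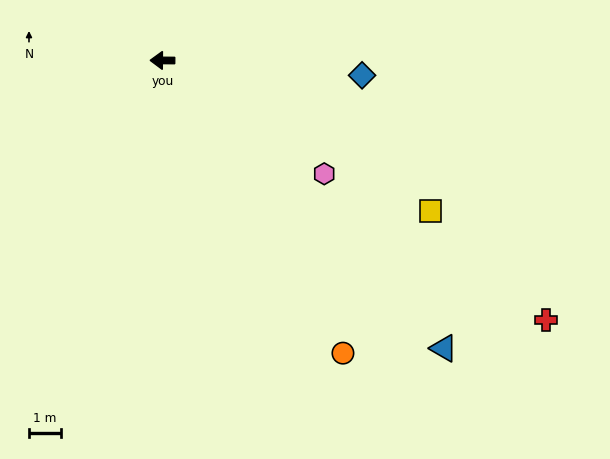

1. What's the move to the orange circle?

turn left 122°, forward 10.7 m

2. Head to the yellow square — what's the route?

turn left 151°, forward 9.5 m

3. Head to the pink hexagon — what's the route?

turn left 145°, forward 6.1 m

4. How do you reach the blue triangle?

turn left 135°, forward 12.5 m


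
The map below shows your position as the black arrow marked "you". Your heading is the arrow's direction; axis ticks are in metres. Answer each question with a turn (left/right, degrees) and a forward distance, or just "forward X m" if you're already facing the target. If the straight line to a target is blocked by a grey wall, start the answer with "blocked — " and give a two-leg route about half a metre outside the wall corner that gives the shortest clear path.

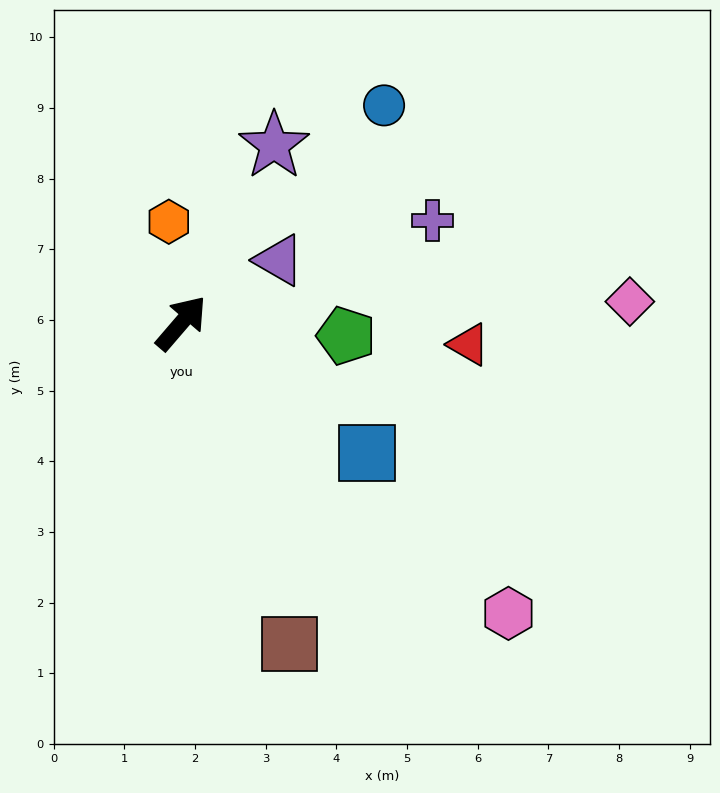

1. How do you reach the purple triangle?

turn right 17°, forward 1.6 m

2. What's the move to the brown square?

turn right 121°, forward 4.8 m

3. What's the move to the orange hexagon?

turn left 48°, forward 1.4 m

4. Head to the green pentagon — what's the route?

turn right 54°, forward 2.3 m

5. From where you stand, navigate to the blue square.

turn right 84°, forward 3.2 m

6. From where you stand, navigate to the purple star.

turn left 13°, forward 2.8 m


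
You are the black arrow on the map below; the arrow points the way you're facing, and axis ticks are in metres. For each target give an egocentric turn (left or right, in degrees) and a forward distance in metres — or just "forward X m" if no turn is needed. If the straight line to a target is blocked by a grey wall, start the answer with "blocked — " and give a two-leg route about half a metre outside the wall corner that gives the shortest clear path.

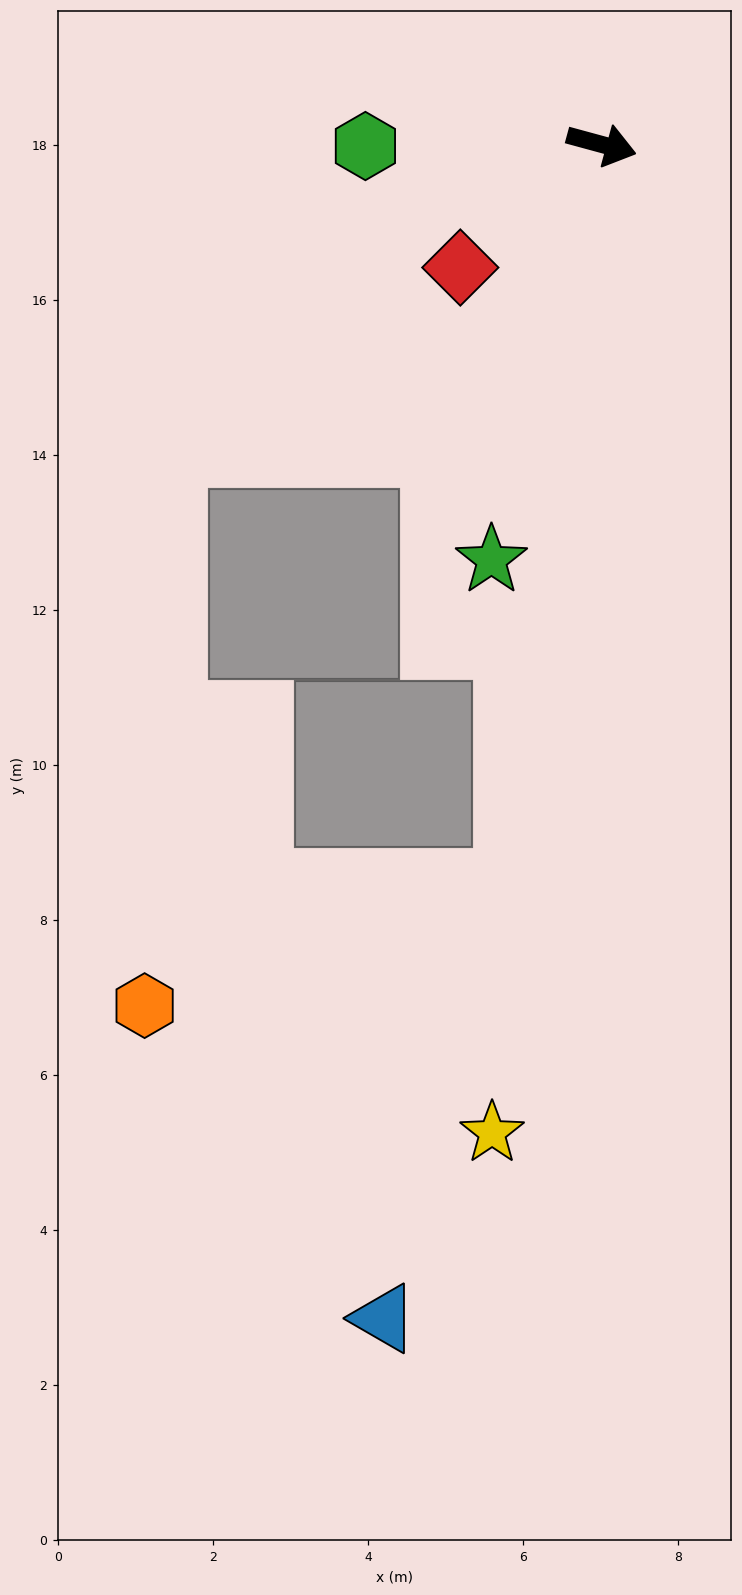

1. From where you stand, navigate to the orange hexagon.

blocked — turn right 82°, forward 9.6 m, then turn right 64°, forward 4.9 m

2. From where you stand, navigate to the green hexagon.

turn right 164°, forward 3.0 m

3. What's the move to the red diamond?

turn right 124°, forward 2.4 m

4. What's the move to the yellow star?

turn right 81°, forward 12.8 m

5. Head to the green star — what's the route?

turn right 90°, forward 5.5 m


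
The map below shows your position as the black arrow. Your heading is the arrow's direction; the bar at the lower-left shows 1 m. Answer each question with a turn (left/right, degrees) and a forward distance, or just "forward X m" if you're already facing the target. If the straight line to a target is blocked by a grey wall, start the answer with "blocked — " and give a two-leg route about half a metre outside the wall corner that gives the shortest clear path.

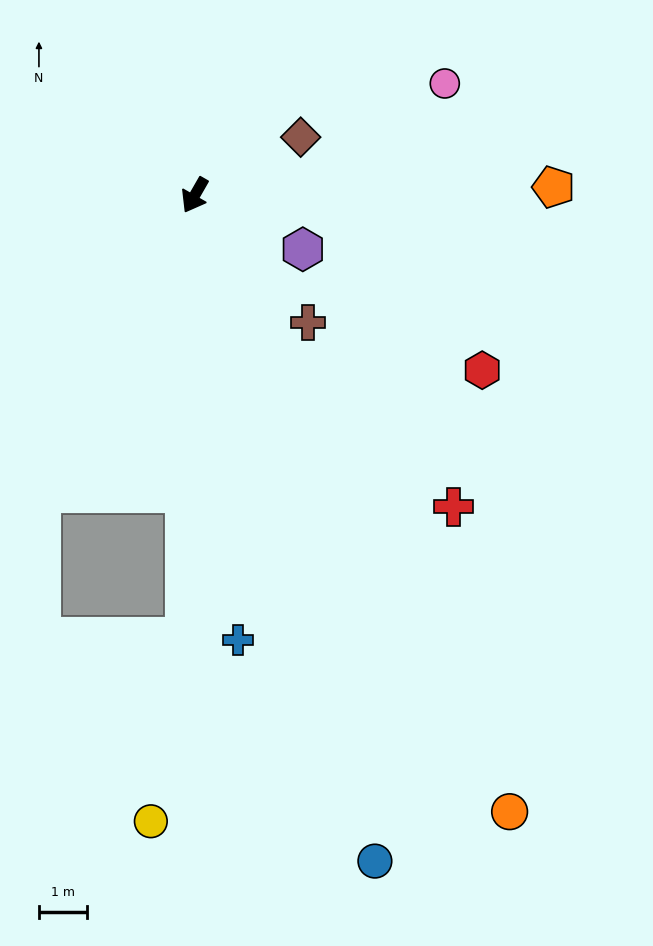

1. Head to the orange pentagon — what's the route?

turn left 121°, forward 7.4 m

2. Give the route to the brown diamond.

turn left 149°, forward 2.5 m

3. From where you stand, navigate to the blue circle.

turn left 45°, forward 14.3 m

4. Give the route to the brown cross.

turn left 72°, forward 3.5 m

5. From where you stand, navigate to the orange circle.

turn left 57°, forward 14.3 m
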